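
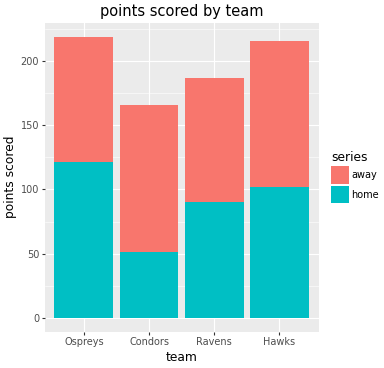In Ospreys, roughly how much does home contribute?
≈ 120

home top ≈ 120, bottom ≈ 0; segment ≈ 120.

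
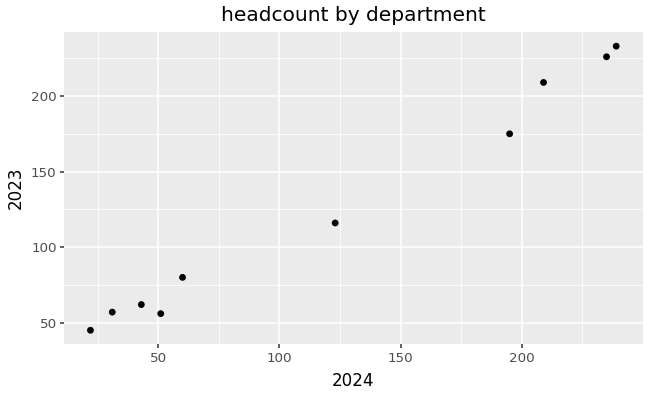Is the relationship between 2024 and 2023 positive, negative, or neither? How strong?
positive, strong

Points are positively correlated; strong (|r| ≈ 1.0).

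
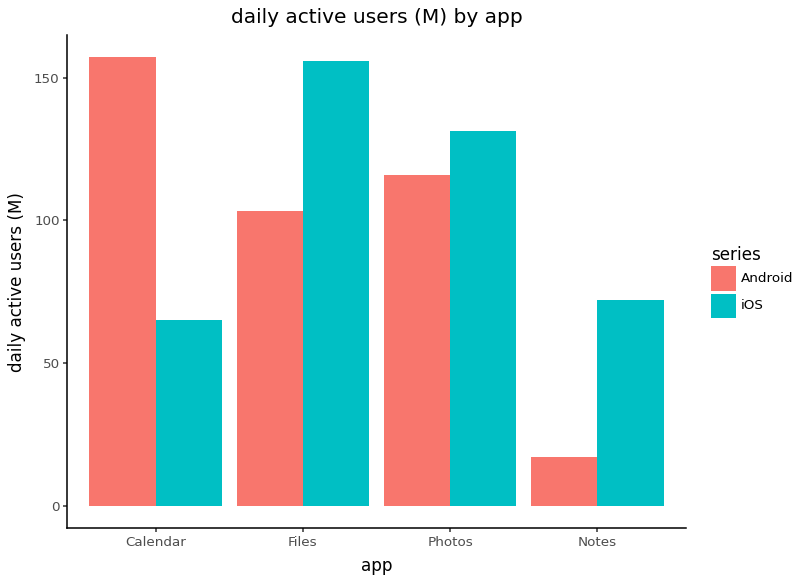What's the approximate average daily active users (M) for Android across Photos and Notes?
(120 + 20) / 2 ≈ 70.

≈ 70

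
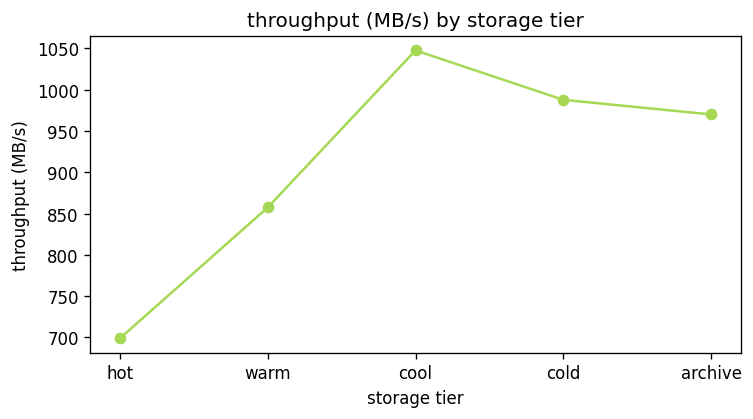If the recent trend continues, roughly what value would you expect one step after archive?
Last three: 1050, 1000, 950 → slope ≈ -50/step → next ≈ 900.

≈ 900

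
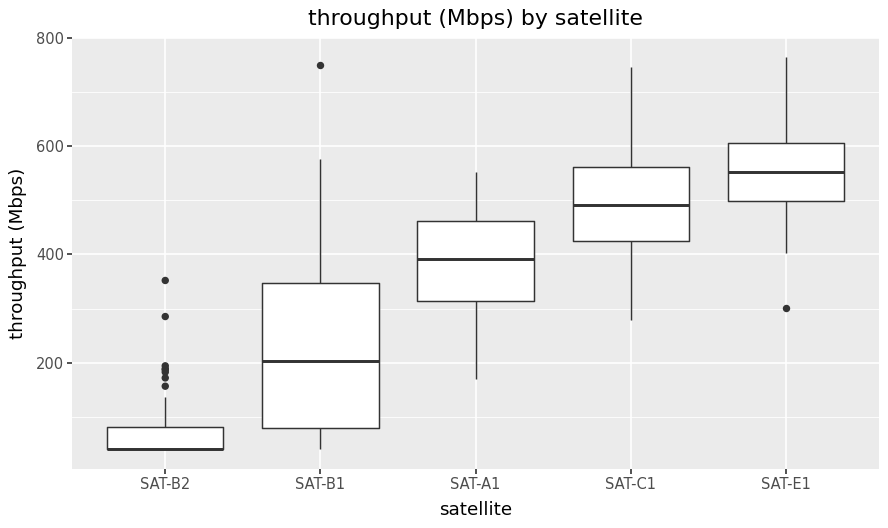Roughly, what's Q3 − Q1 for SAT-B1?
≈ 250

Q3 ≈ 350, Q1 ≈ 100; IQR ≈ 250.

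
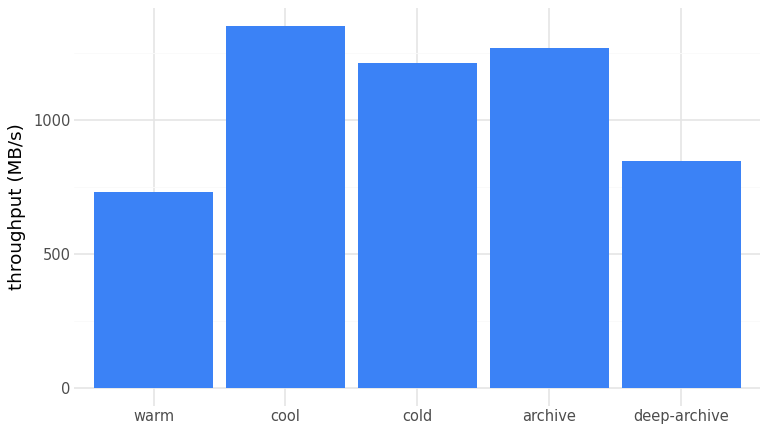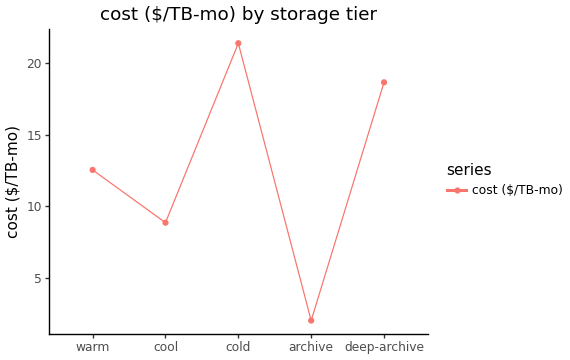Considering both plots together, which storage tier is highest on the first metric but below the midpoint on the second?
Chart 2 median cost ($/TB-mo) ≈ 12; below-median storage tiers: cool, archive. Among those, cool has the highest throughput (MB/s) (≈ 1400).

cool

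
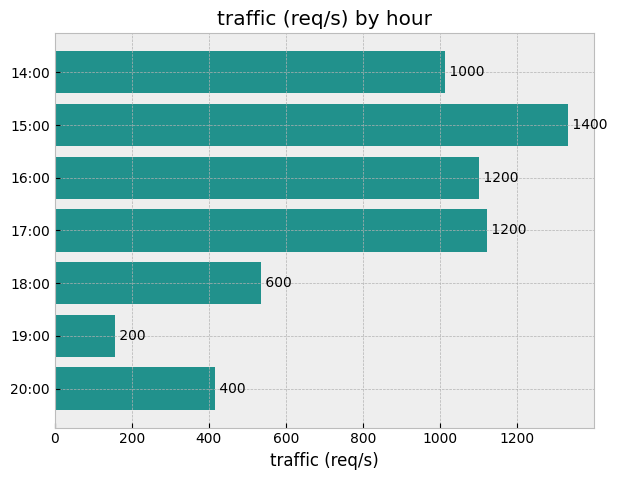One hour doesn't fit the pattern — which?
19:00 ≈ 200; the rest sit between ≈ 400 and ≈ 1400.

19:00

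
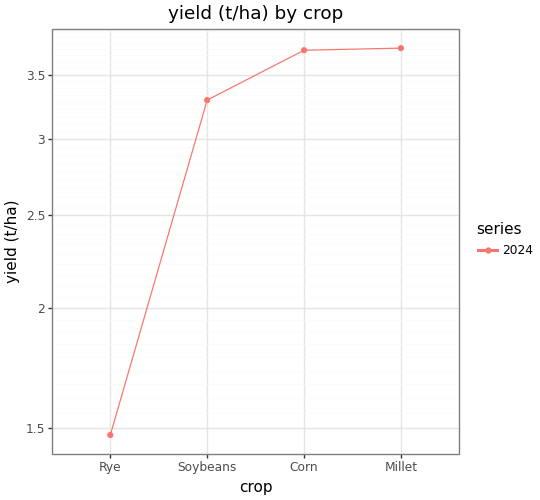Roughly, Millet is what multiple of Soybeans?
≈ 1.19×

Millet ≈ 3.8, Soybeans ≈ 3.2; 3.8/3.2 ≈ 1.19.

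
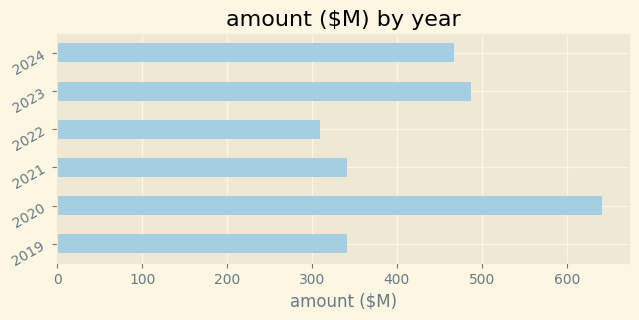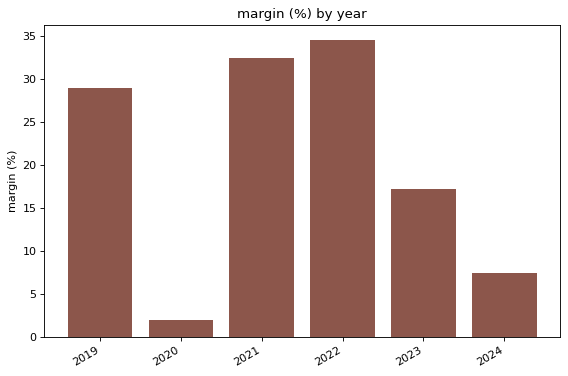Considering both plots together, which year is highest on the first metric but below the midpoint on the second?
Chart 2 median margin (%) ≈ 25; below-median years: 2020, 2023, 2024. Among those, 2020 has the highest amount ($M) (≈ 600).

2020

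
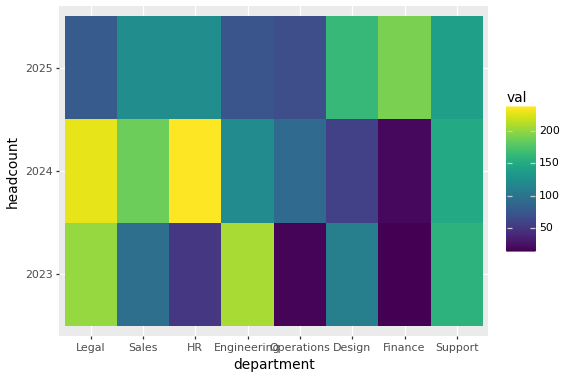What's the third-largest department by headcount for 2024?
Top 4 for 2024: HR ≈ 240, Legal ≈ 220, Sales ≈ 180, Support ≈ 140.

Sales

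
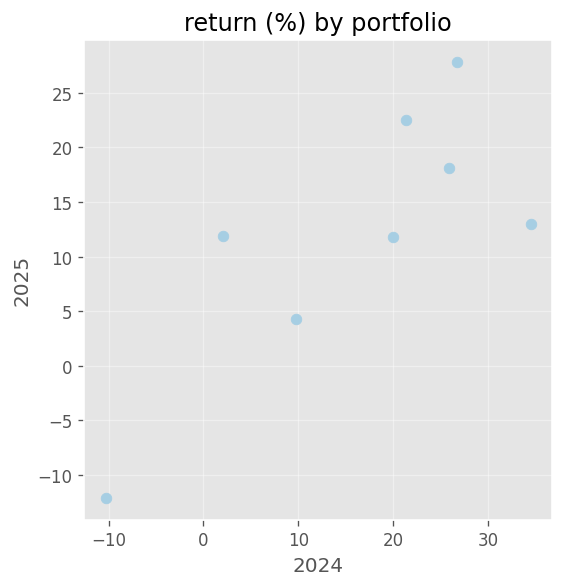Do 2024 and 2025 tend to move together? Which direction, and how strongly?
positive, strong

Points are positively correlated; strong (|r| ≈ 0.8).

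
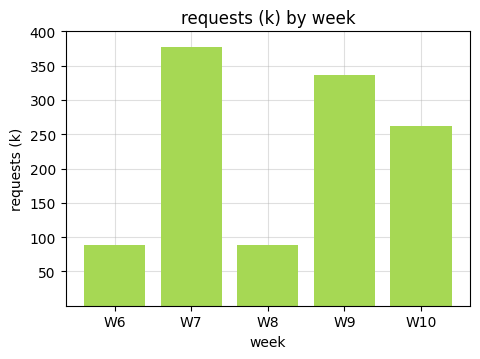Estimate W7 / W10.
≈ 1.6×

W7 ≈ 400, W10 ≈ 250; 400/250 ≈ 1.6.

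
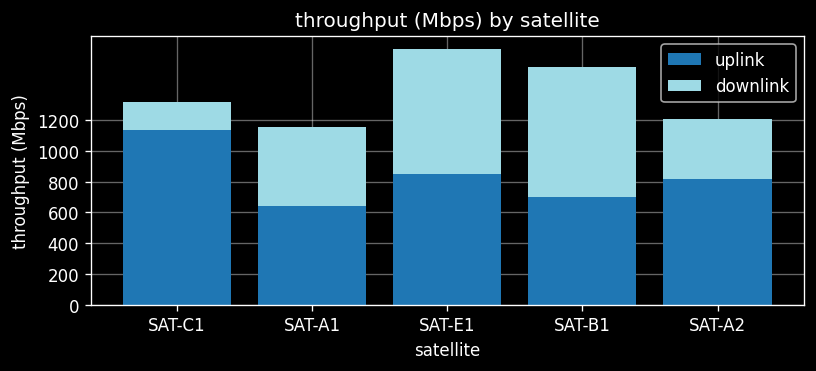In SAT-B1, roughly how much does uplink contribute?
≈ 600

uplink top ≈ 600, bottom ≈ 0; segment ≈ 600.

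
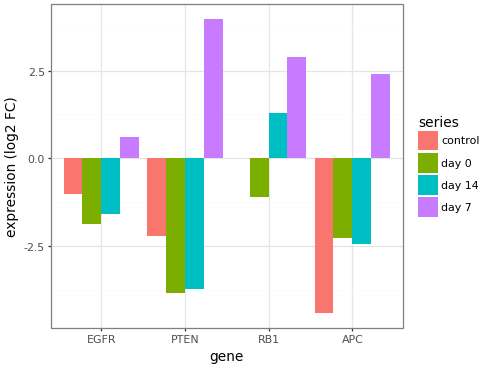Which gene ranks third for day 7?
APC

Top 4 for day 7: PTEN ≈ 4, RB1 ≈ 3, APC ≈ 2, EGFR ≈ 1.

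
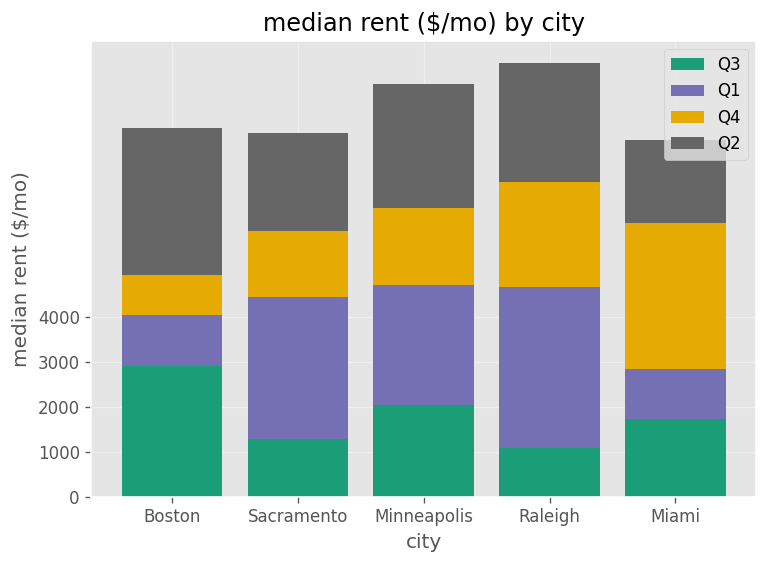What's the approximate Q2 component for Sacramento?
Q2 top ≈ 8000, bottom ≈ 6000; segment ≈ 2000.

≈ 2000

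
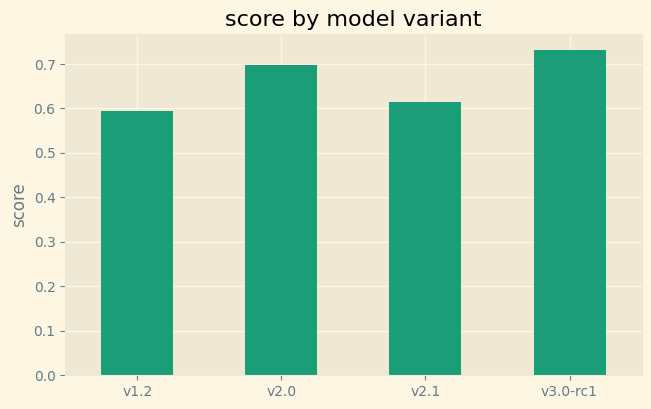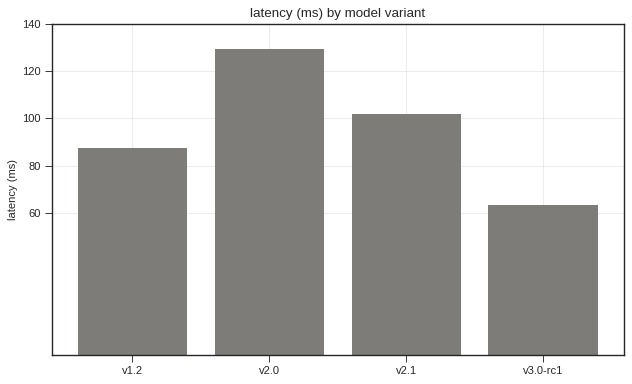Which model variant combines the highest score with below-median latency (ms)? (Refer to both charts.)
v3.0-rc1

Chart 2 median latency (ms) ≈ 100; below-median model variants: v1.2, v3.0-rc1. Among those, v3.0-rc1 has the highest score (≈ 0.7).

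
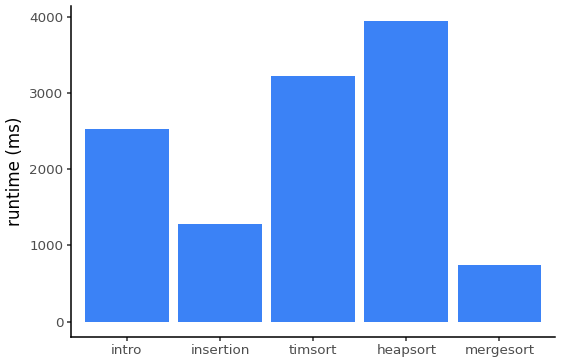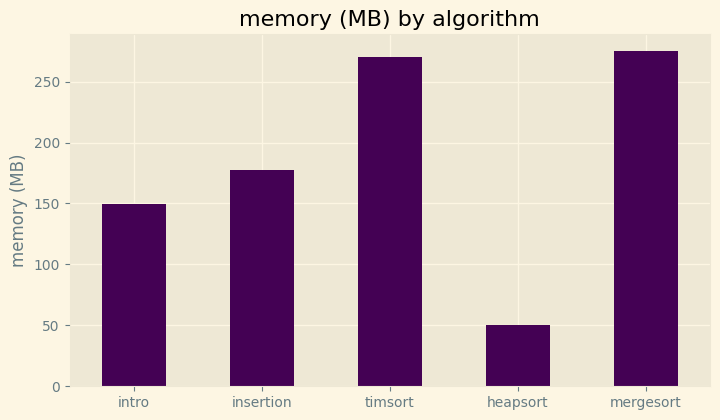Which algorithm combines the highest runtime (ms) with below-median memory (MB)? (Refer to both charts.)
heapsort

Chart 2 median memory (MB) ≈ 200; below-median algorithms: intro, heapsort. Among those, heapsort has the highest runtime (ms) (≈ 4000).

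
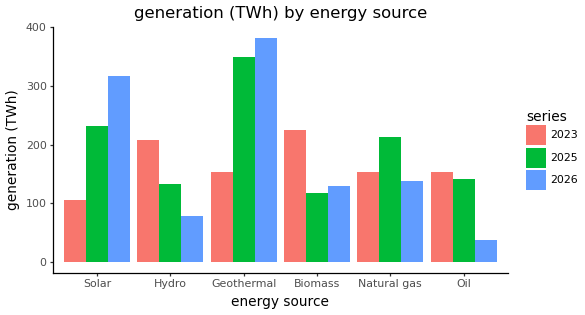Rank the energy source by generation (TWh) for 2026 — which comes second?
Solar

Top 3 for 2026: Geothermal ≈ 400, Solar ≈ 300, Natural gas ≈ 150.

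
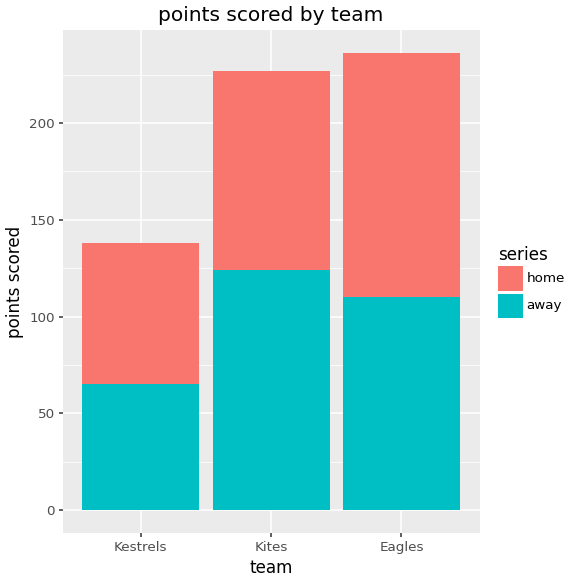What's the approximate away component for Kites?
≈ 120

away top ≈ 120, bottom ≈ 0; segment ≈ 120.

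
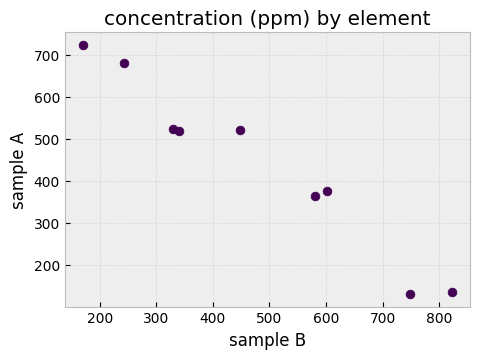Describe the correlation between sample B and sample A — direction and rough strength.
negative, strong

Points are negatively correlated; strong (|r| ≈ 1.0).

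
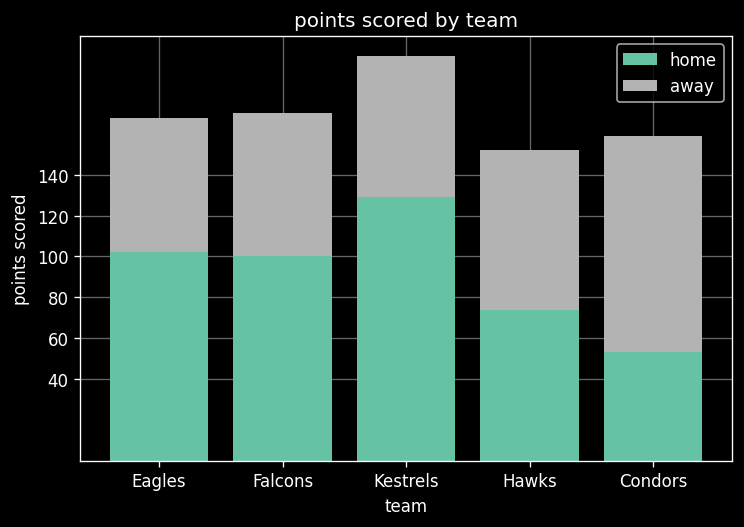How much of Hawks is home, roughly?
home top ≈ 80, bottom ≈ 0; segment ≈ 80.

≈ 80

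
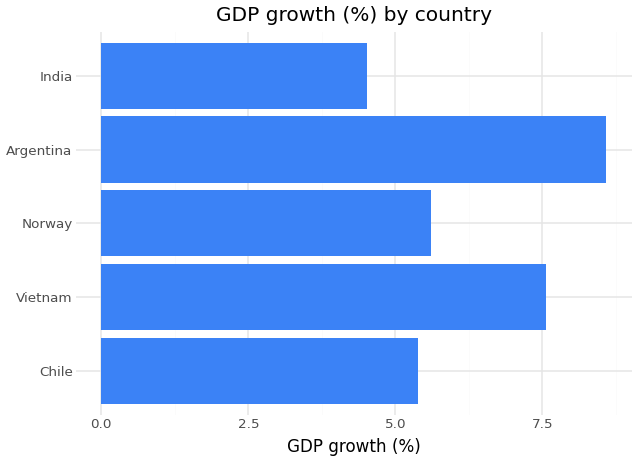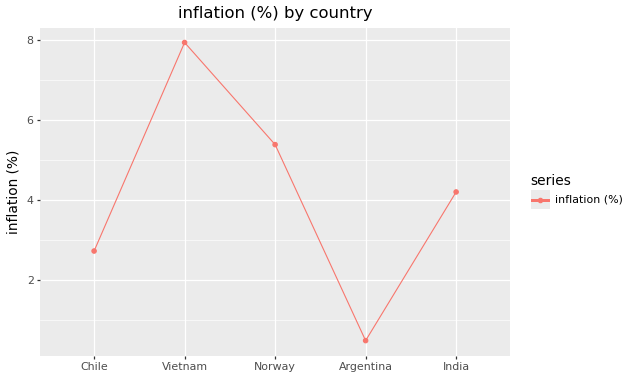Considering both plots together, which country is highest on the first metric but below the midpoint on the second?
Chart 2 median inflation (%) ≈ 4; below-median countries: Chile, Argentina. Among those, Argentina has the highest GDP growth (%) (≈ 9).

Argentina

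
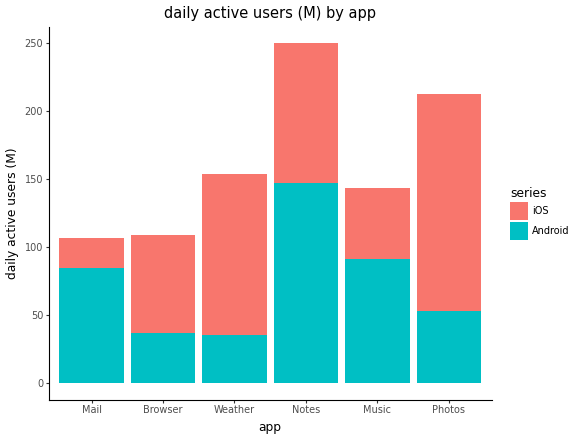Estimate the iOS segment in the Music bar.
≈ 50

iOS top ≈ 150, bottom ≈ 100; segment ≈ 50.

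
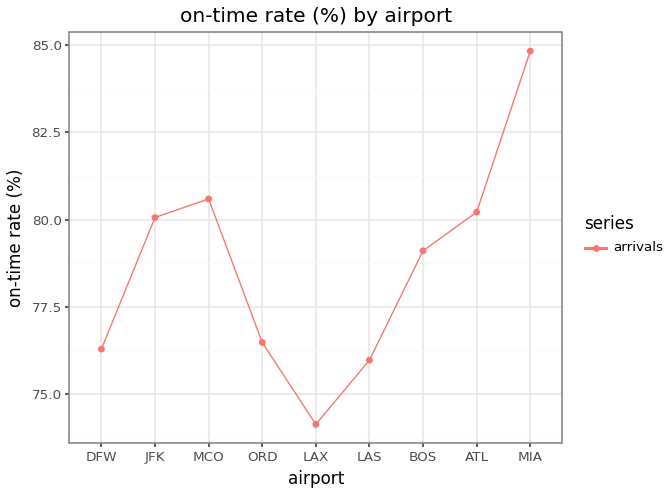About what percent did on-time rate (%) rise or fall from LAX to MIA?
LAX ≈ 74, MIA ≈ 85; (85 − 74) / 74 ≈ +14.9%.

≈ +14.9%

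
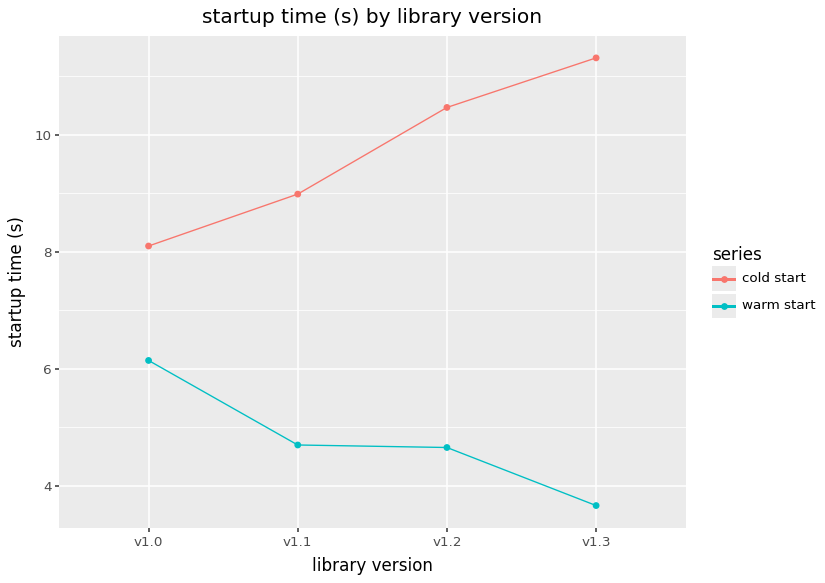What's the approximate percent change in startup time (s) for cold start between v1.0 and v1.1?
≈ +12.5%

v1.0 ≈ 8, v1.1 ≈ 9; (9 − 8) / 8 ≈ +12.5%.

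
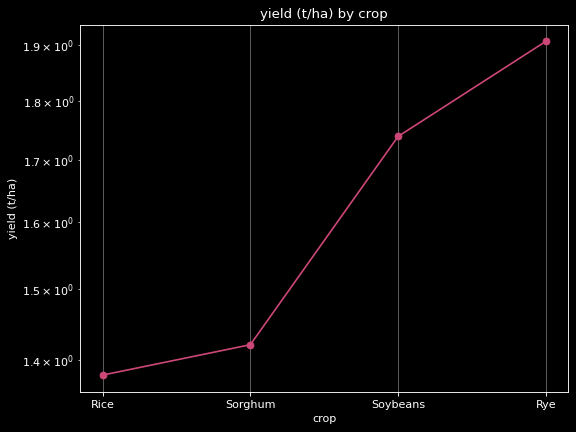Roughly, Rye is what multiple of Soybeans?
Rye ≈ 1.90, Soybeans ≈ 1.75; 1.90/1.75 ≈ 1.09.

≈ 1.09×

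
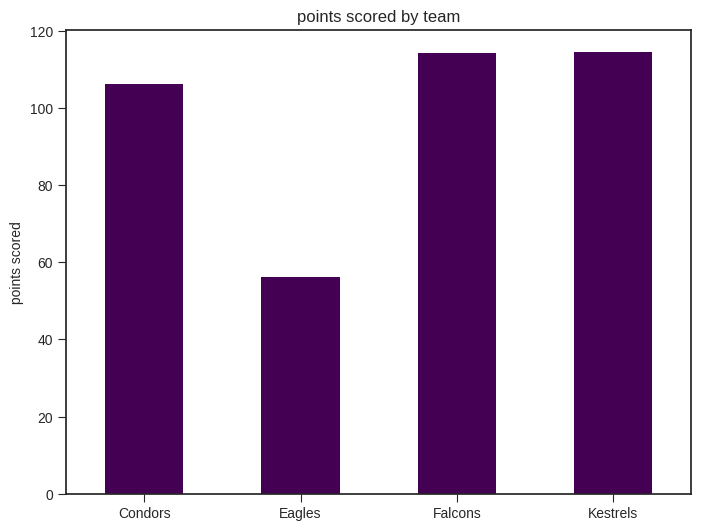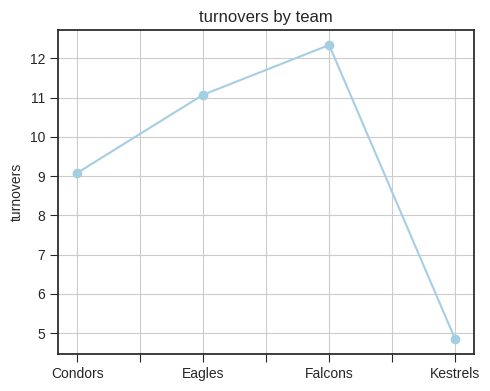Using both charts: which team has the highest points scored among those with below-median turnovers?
Chart 2 median turnovers ≈ 10; below-median teams: Condors, Kestrels. Among those, Kestrels has the highest points scored (≈ 120).

Kestrels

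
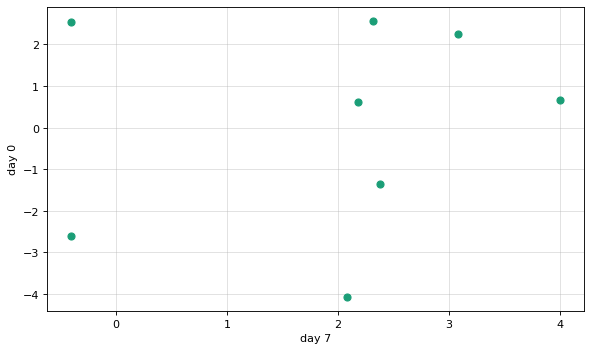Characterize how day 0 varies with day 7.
no clear correlation

Points are roughly uncorrelated; weak (|r| ≈ 0.1).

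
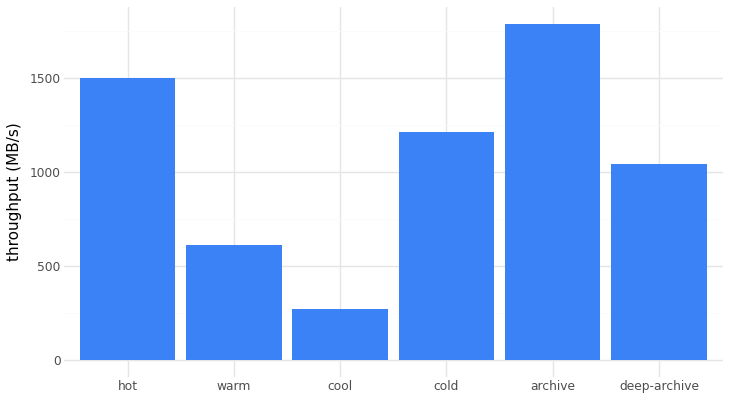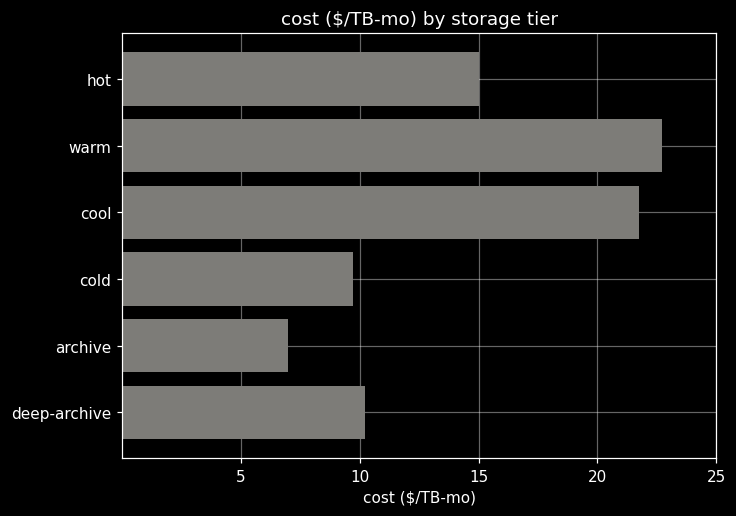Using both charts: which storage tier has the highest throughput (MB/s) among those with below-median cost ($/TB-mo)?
Chart 2 median cost ($/TB-mo) ≈ 15; below-median storage tiers: cold, archive, deep-archive. Among those, archive has the highest throughput (MB/s) (≈ 1800).

archive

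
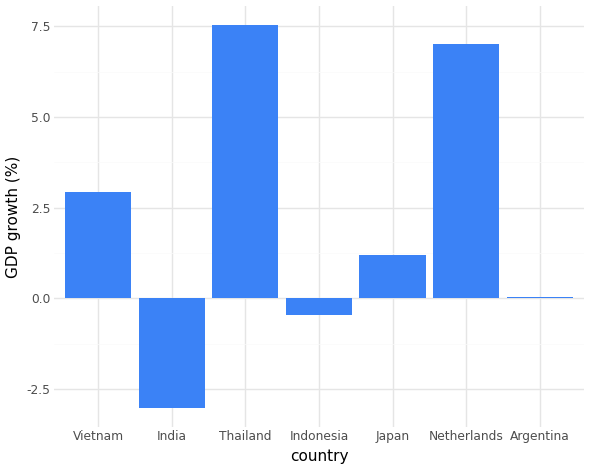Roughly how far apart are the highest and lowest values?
Max Thailand ≈ 8, min India ≈ -3; range ≈ 11.

≈ 11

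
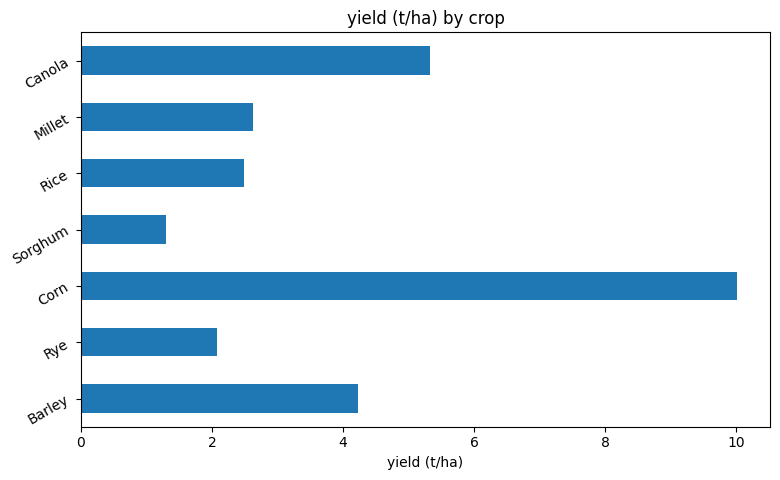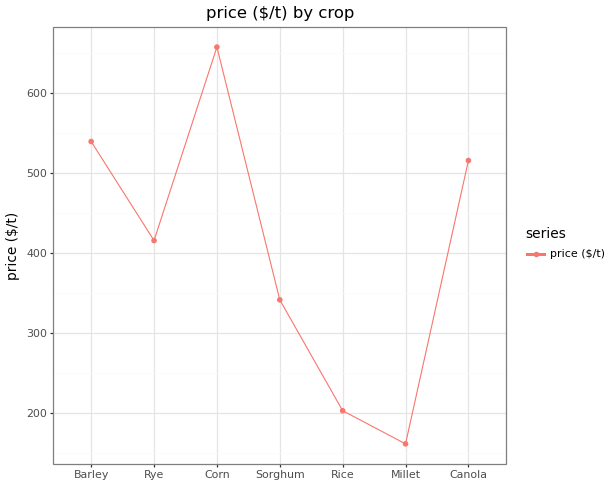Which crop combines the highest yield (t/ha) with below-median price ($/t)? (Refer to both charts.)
Millet

Chart 2 median price ($/t) ≈ 400; below-median crops: Sorghum, Rice, Millet. Among those, Millet has the highest yield (t/ha) (≈ 3).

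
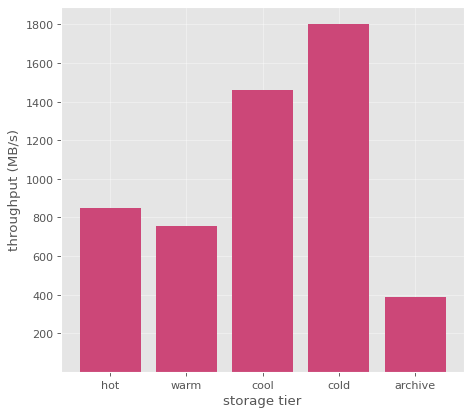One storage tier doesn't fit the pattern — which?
cold ≈ 1800; the rest sit between ≈ 400 and ≈ 1400.

cold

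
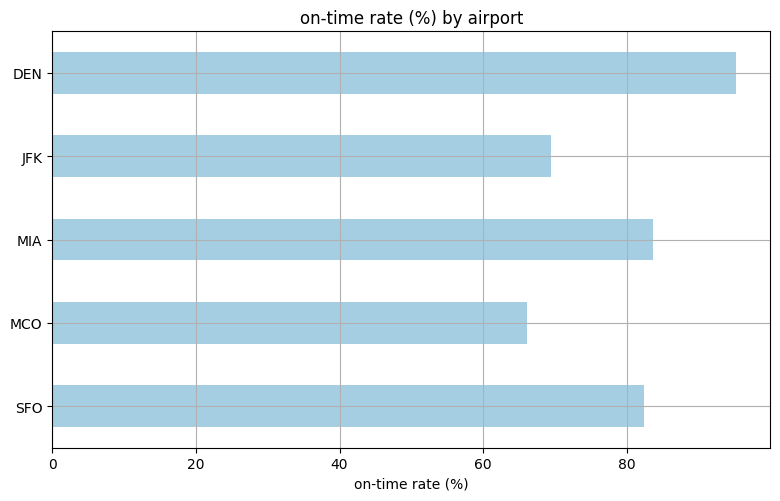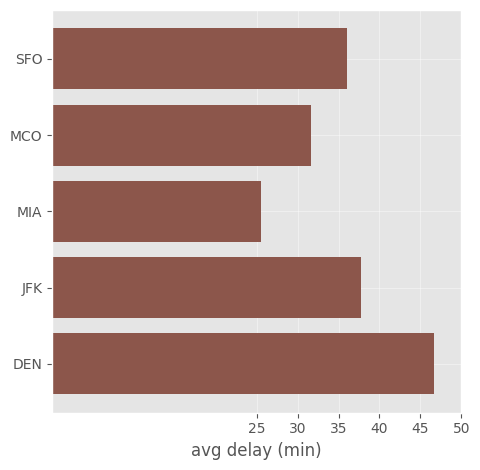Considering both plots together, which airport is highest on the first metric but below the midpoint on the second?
MIA

Chart 2 median avg delay (min) ≈ 35; below-median airports: MCO, MIA. Among those, MIA has the highest on-time rate (%) (≈ 80).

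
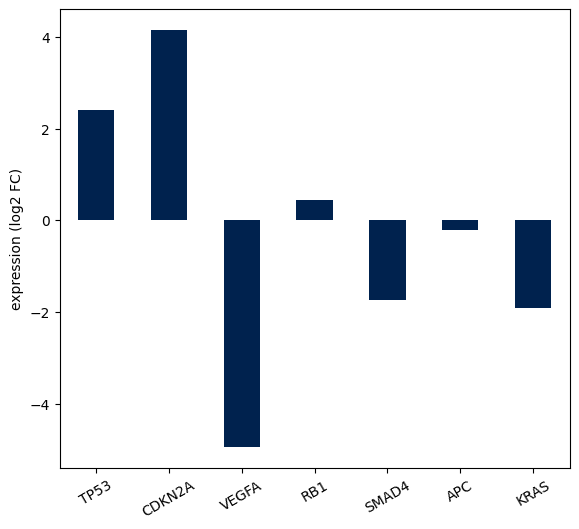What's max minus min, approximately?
≈ 9

Max CDKN2A ≈ 4, min VEGFA ≈ -5; range ≈ 9.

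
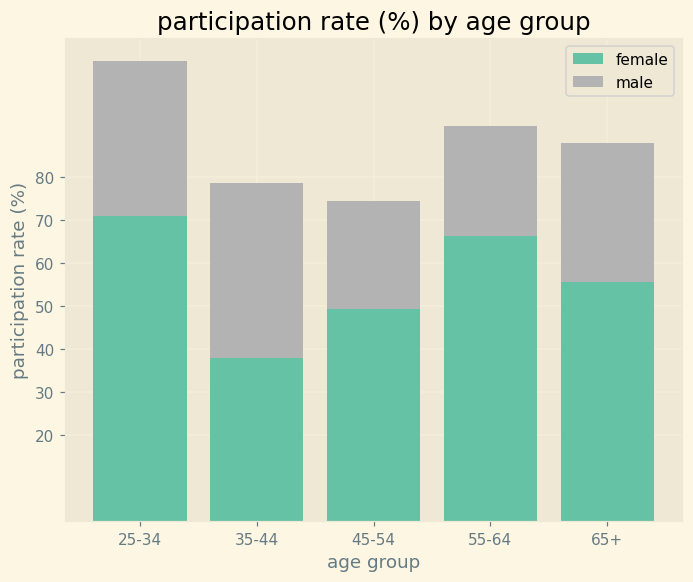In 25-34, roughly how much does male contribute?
≈ 40

male top ≈ 110, bottom ≈ 70; segment ≈ 40.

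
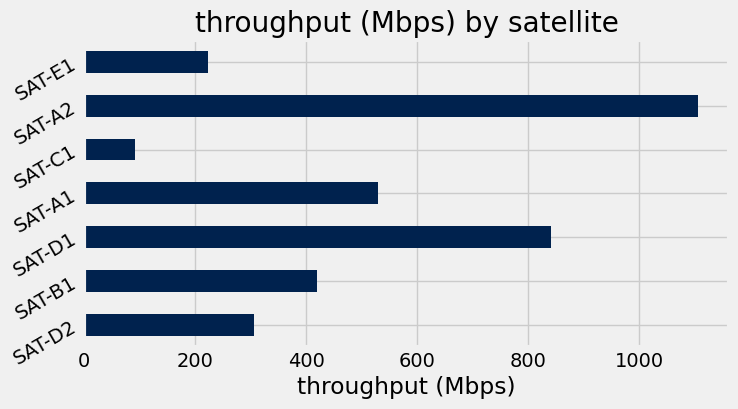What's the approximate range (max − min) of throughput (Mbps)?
Max SAT-A2 ≈ 1100, min SAT-C1 ≈ 100; range ≈ 1000.

≈ 1000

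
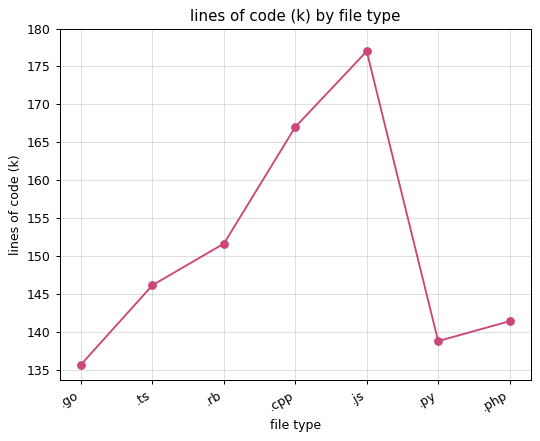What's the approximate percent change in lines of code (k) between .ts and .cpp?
≈ +13.8%

.ts ≈ 145, .cpp ≈ 165; (165 − 145) / 145 ≈ +13.8%.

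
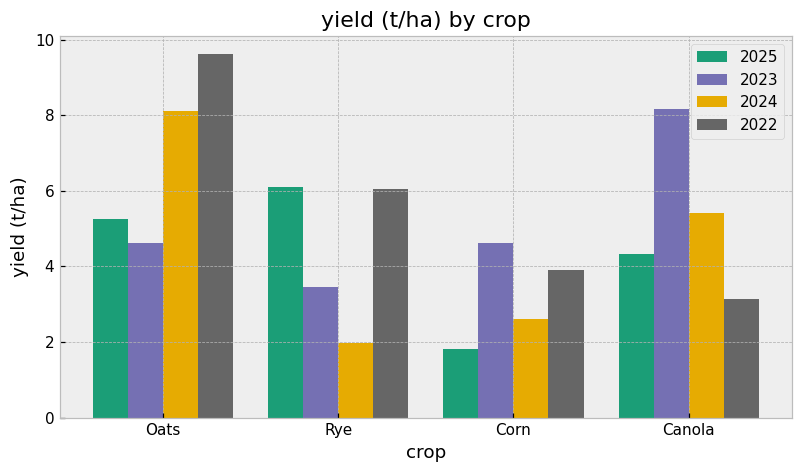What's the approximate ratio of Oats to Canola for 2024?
Oats ≈ 8, Canola ≈ 5; 8/5 ≈ 1.6.

≈ 1.6×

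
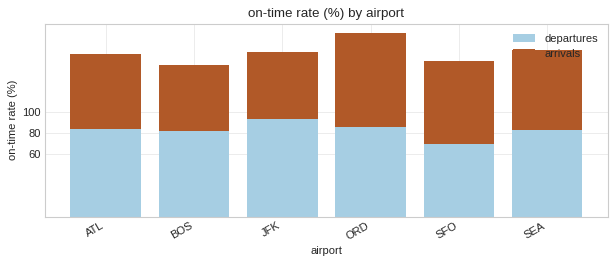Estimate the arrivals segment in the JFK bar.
≈ 60

arrivals top ≈ 160, bottom ≈ 100; segment ≈ 60.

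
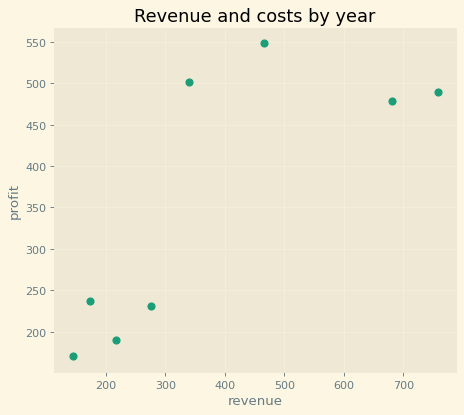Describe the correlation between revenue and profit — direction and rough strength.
Points are positively correlated; strong (|r| ≈ 0.8).

positive, strong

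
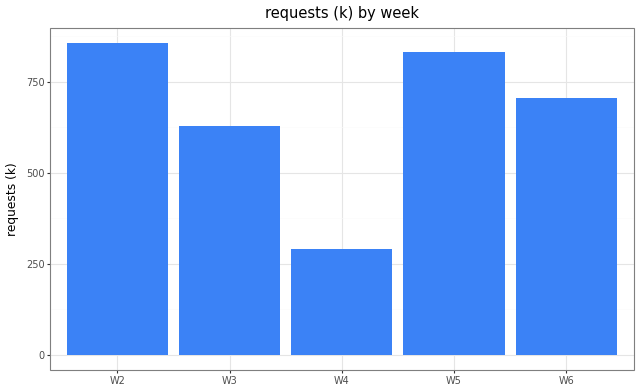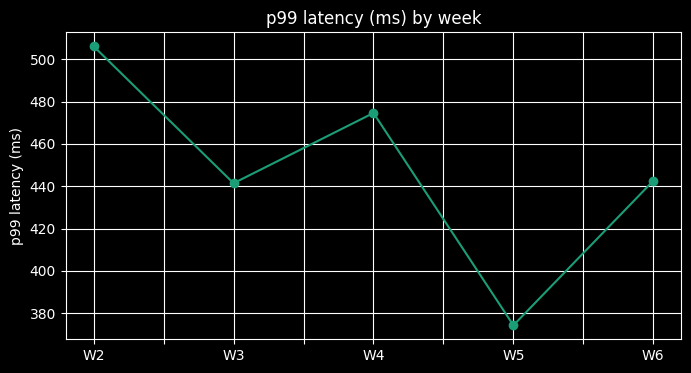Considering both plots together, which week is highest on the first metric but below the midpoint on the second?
Chart 2 median p99 latency (ms) ≈ 450; below-median weeks: W3, W5. Among those, W5 has the highest requests (k) (≈ 800).

W5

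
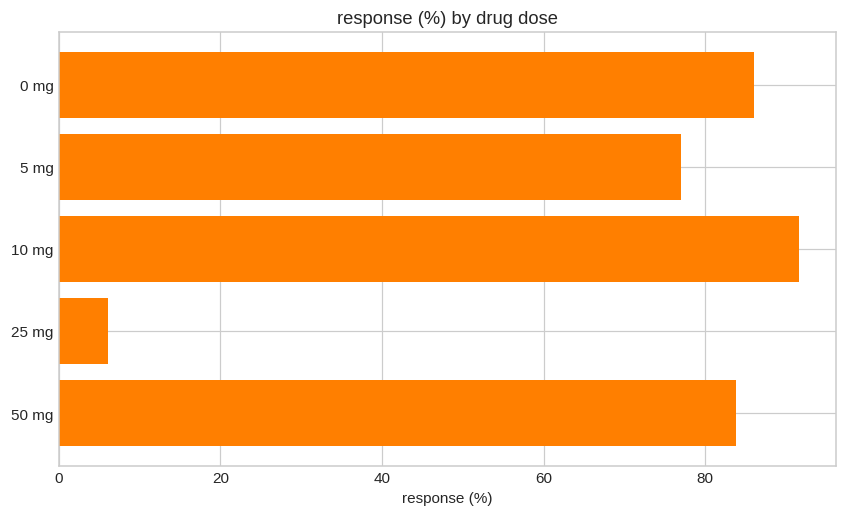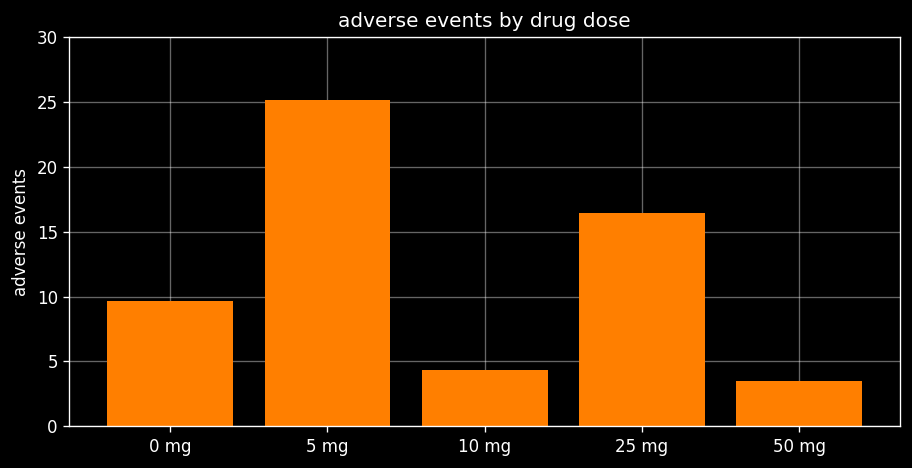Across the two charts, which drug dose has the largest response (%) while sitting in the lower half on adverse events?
10 mg

Chart 2 median adverse events ≈ 10; below-median drug doses: 10 mg, 50 mg. Among those, 10 mg has the highest response (%) (≈ 90).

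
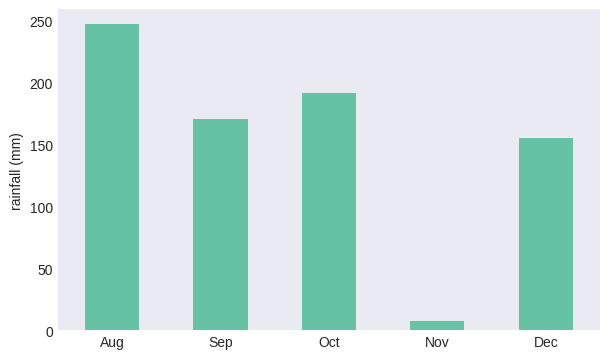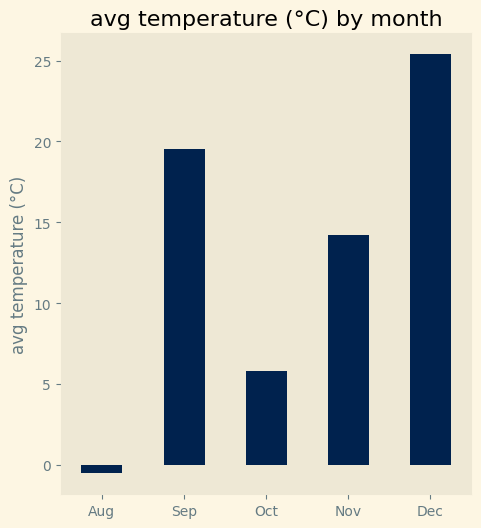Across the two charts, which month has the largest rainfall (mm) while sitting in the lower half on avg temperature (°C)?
Aug

Chart 2 median avg temperature (°C) ≈ 15; below-median months: Aug, Oct. Among those, Aug has the highest rainfall (mm) (≈ 250).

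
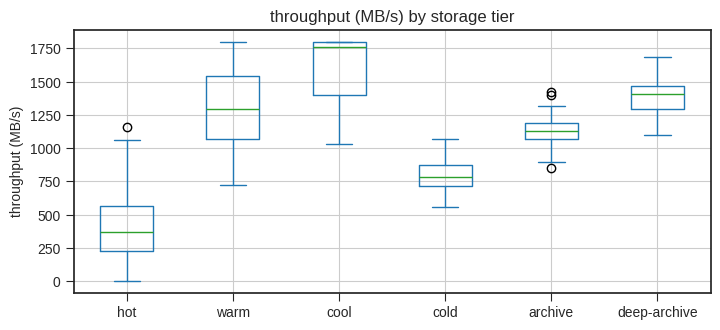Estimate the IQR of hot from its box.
≈ 400

Q3 ≈ 600, Q1 ≈ 200; IQR ≈ 400.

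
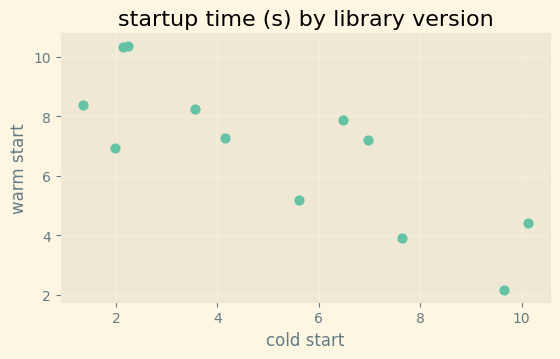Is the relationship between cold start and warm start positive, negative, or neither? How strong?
Points are negatively correlated; strong (|r| ≈ 0.8).

negative, strong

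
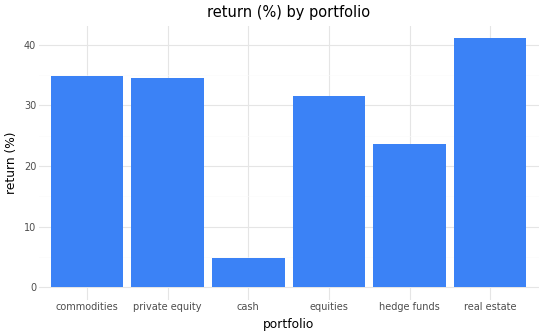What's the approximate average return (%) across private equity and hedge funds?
(35 + 25) / 2 ≈ 30.

≈ 30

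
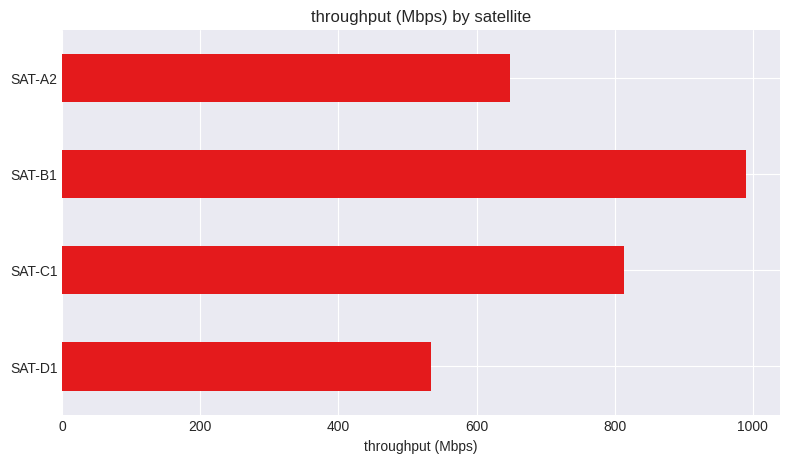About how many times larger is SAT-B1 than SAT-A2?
SAT-B1 ≈ 1000, SAT-A2 ≈ 600; 1000/600 ≈ 1.67.

≈ 1.67×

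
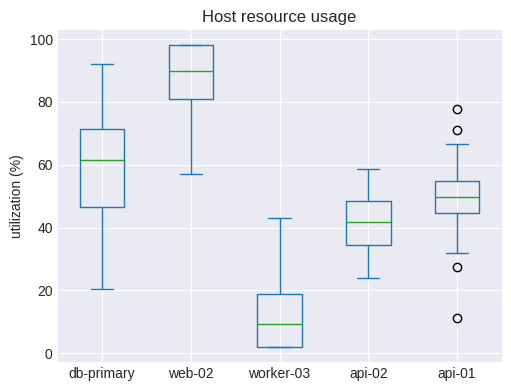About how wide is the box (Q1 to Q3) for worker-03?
≈ 20

Q3 ≈ 20, Q1 ≈ 0; IQR ≈ 20.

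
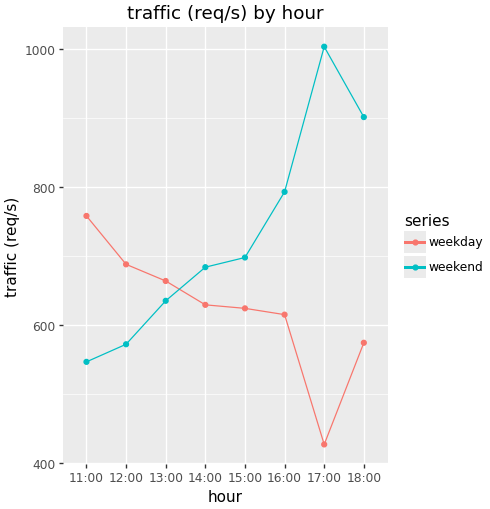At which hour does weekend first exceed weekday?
13:00: weekend ≈ 650 vs weekday ≈ 650 (not yet); 14:00: weekend ≈ 700 vs weekday ≈ 650 (first crossover).

14:00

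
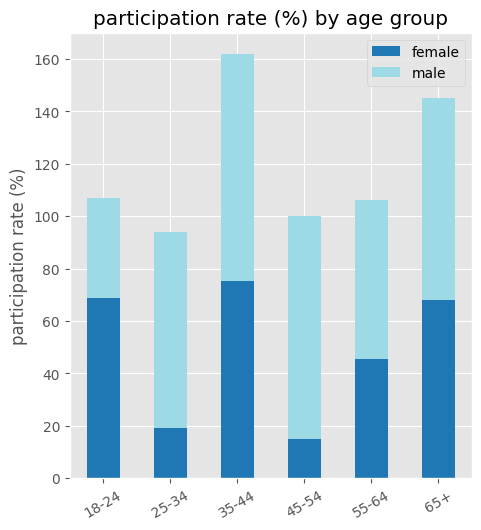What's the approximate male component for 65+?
male top ≈ 140, bottom ≈ 60; segment ≈ 80.

≈ 80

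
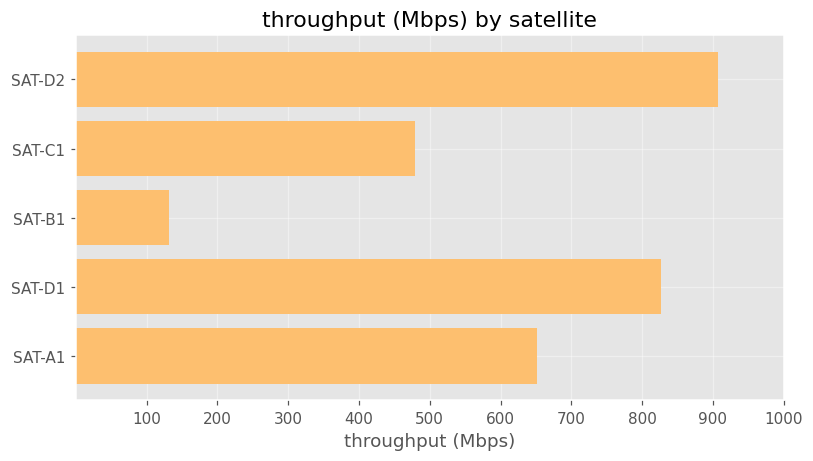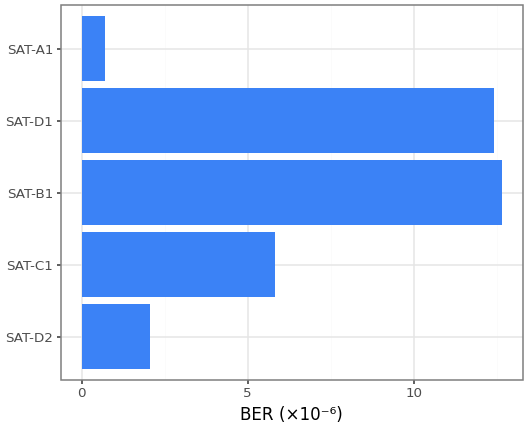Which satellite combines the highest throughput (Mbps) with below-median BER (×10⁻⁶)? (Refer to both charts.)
SAT-D2

Chart 2 median BER (×10⁻⁶) ≈ 6; below-median satellites: SAT-D2, SAT-A1. Among those, SAT-D2 has the highest throughput (Mbps) (≈ 900).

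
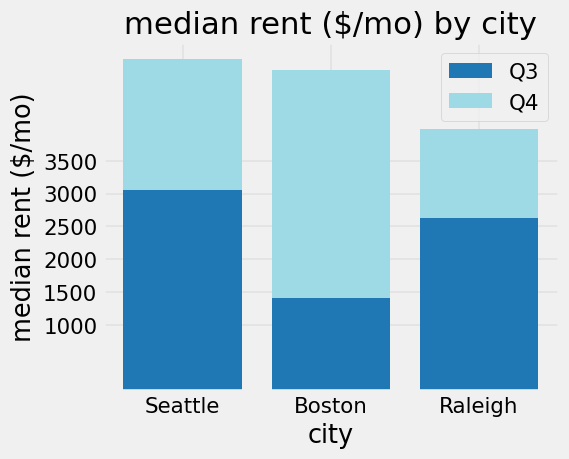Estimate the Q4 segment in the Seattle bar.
Q4 top ≈ 5000, bottom ≈ 3000; segment ≈ 2000.

≈ 2000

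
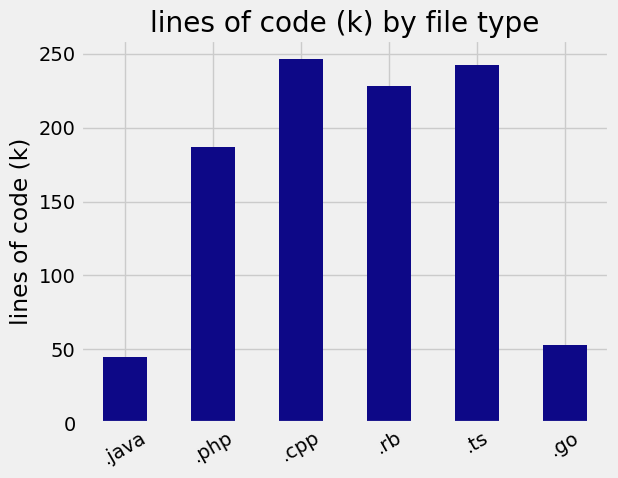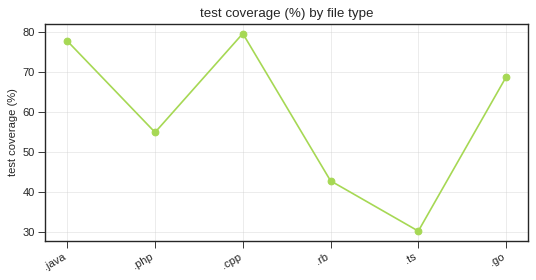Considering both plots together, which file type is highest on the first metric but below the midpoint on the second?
Chart 2 median test coverage (%) ≈ 60; below-median file types: .php, .rb, .ts. Among those, .ts has the highest lines of code (k) (≈ 250).

.ts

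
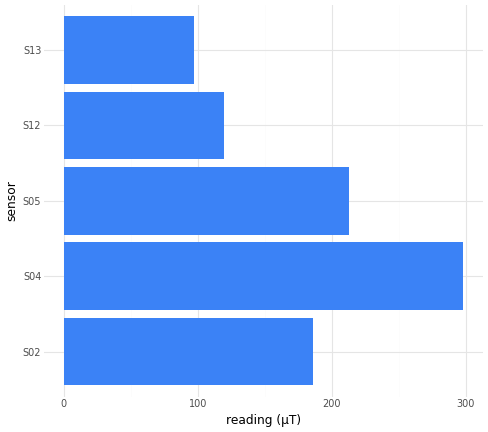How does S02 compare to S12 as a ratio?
≈ 1.4×

S02 ≈ 175, S12 ≈ 125; 175/125 ≈ 1.4.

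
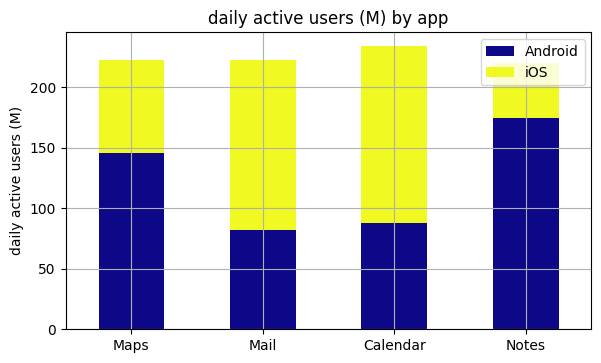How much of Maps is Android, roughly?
Android top ≈ 140, bottom ≈ 0; segment ≈ 140.

≈ 140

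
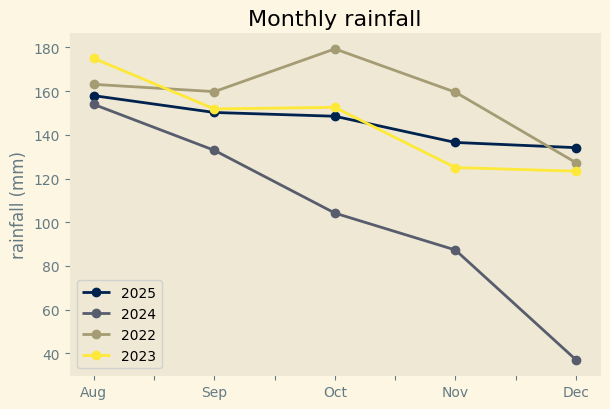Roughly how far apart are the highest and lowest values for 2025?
≈ 20

Max Aug ≈ 160, min Dec ≈ 140; range ≈ 20.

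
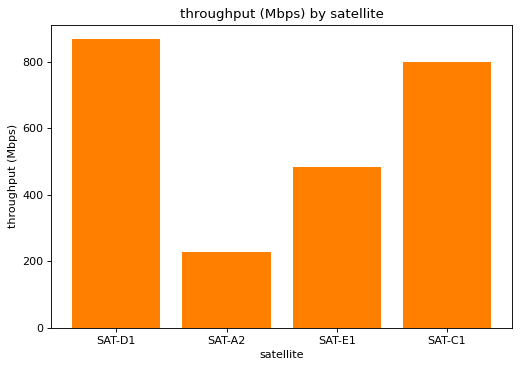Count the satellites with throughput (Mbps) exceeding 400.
Above 400: SAT-D1, SAT-E1, SAT-C1.

3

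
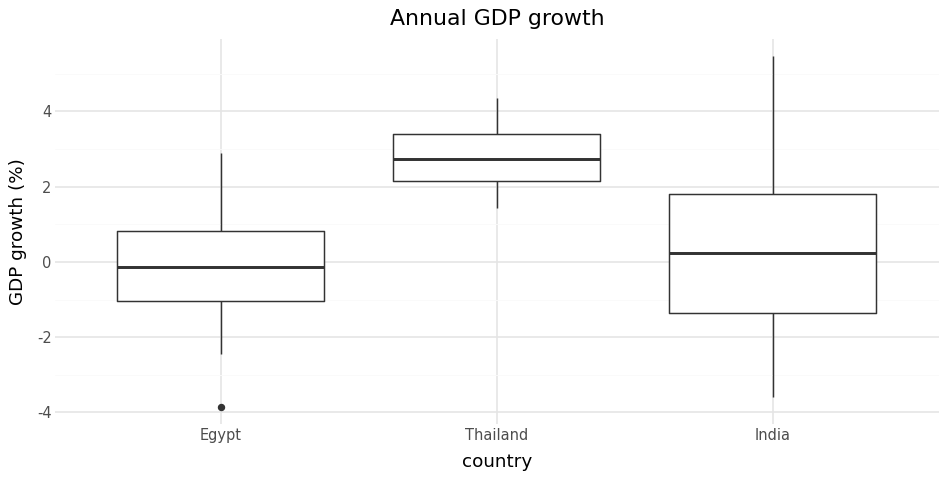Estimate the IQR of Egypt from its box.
≈ 2.0

Q3 ≈ 1.0, Q1 ≈ -1.0; IQR ≈ 2.0.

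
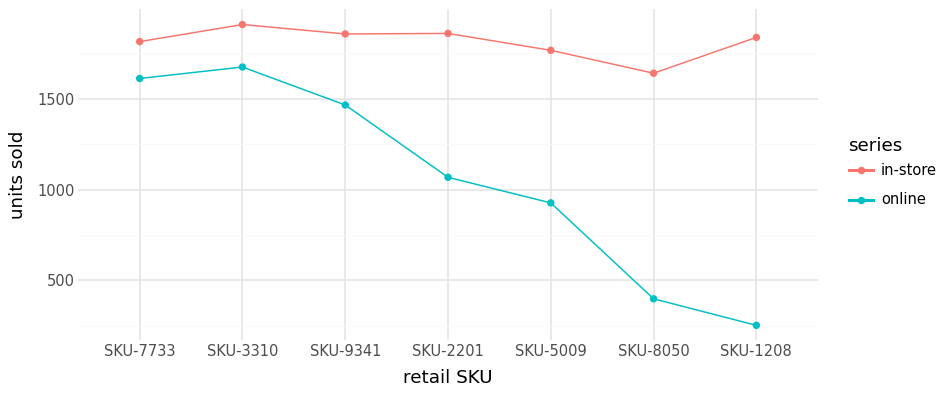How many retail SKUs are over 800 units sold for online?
5

Above 800: SKU-7733, SKU-3310, SKU-9341, SKU-2201, SKU-5009.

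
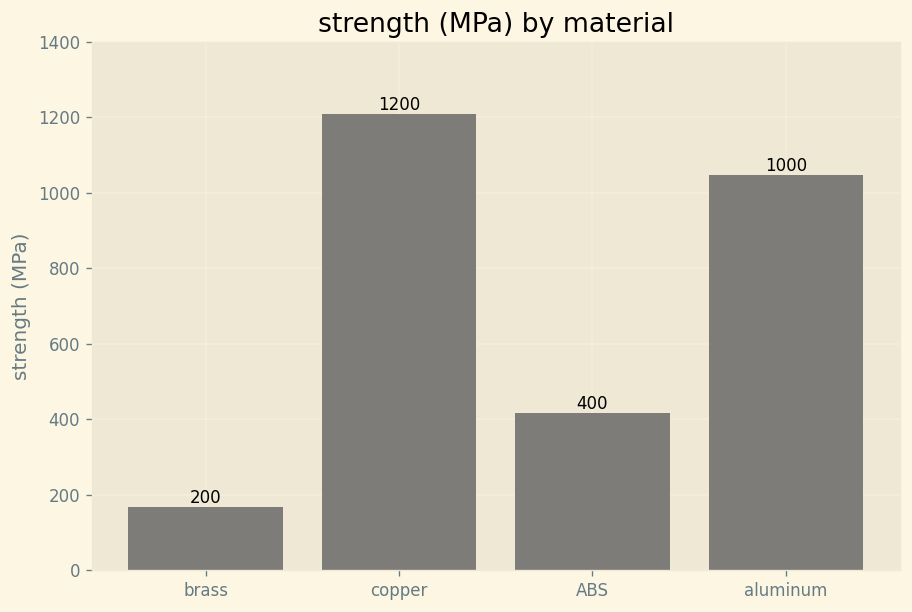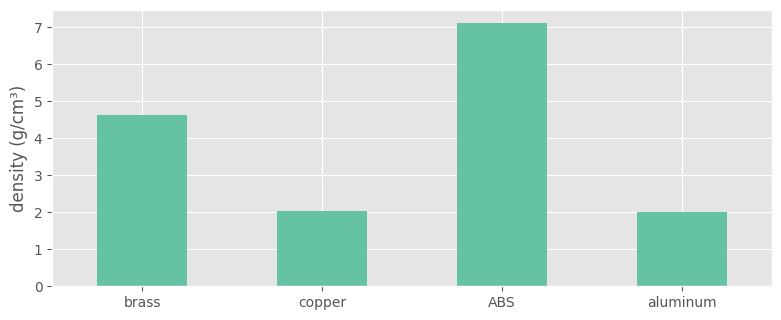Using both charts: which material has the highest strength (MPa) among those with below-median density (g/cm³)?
Chart 2 median density (g/cm³) ≈ 3; below-median materials: copper, aluminum. Among those, copper has the highest strength (MPa) (≈ 1200).

copper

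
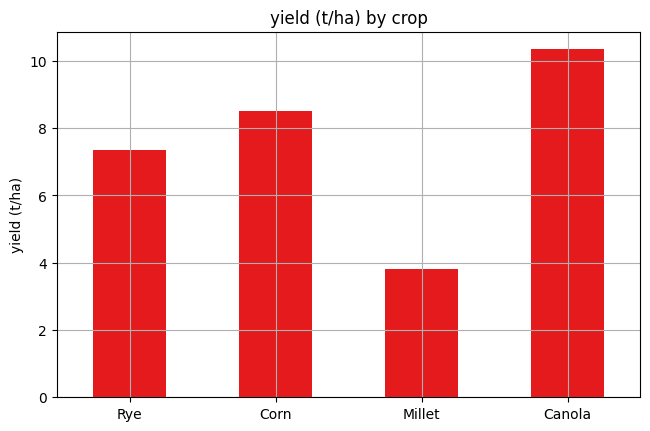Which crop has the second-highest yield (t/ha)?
Top 3: Canola ≈ 10, Corn ≈ 9, Rye ≈ 7.

Corn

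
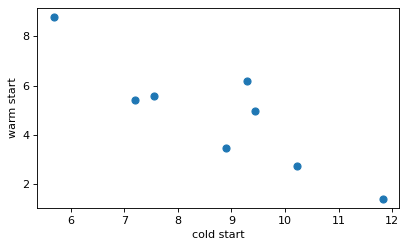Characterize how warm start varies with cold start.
Points are negatively correlated; strong (|r| ≈ 0.9).

negative, strong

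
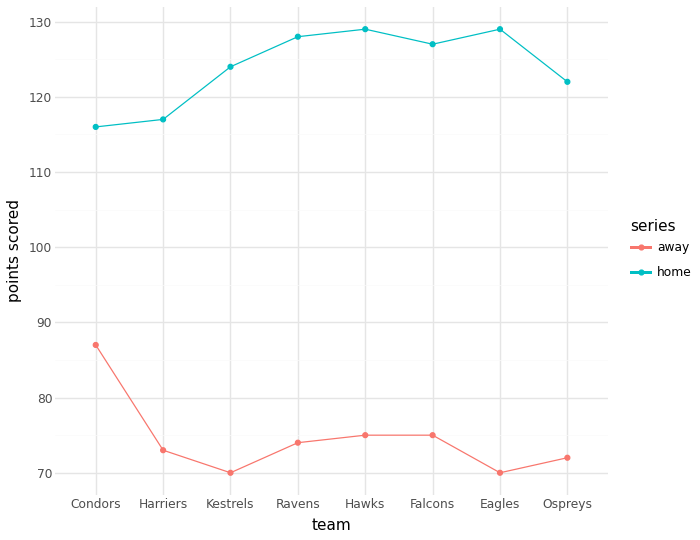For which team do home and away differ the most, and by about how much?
Eagles, ≈ 60

Eagles: home ≈ 130, away ≈ 70 → gap ≈ 60. Next-largest (Hawks) is only ≈ 55.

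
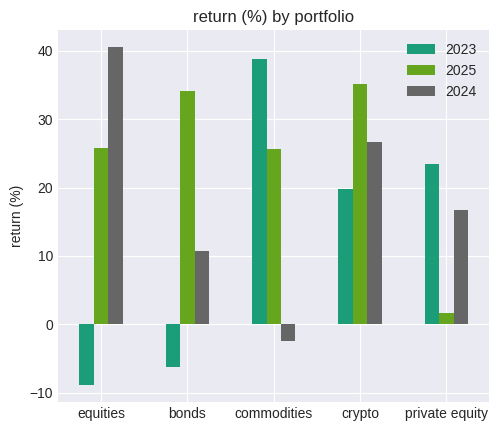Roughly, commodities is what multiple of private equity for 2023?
commodities ≈ 40, private equity ≈ 25; 40/25 ≈ 1.6.

≈ 1.6×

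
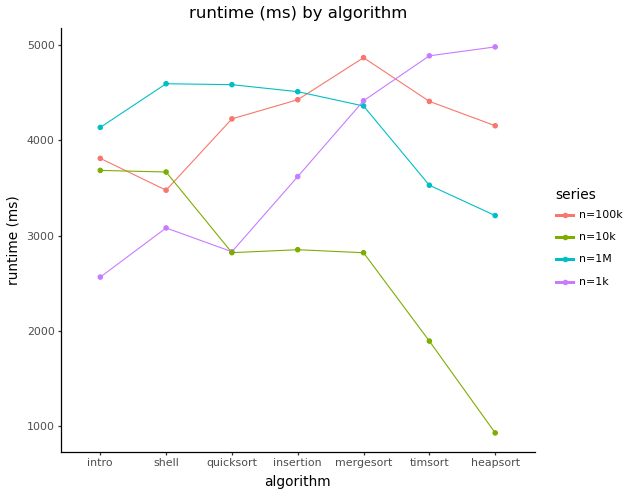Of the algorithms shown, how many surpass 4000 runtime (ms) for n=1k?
Above 4000: mergesort, timsort, heapsort.

3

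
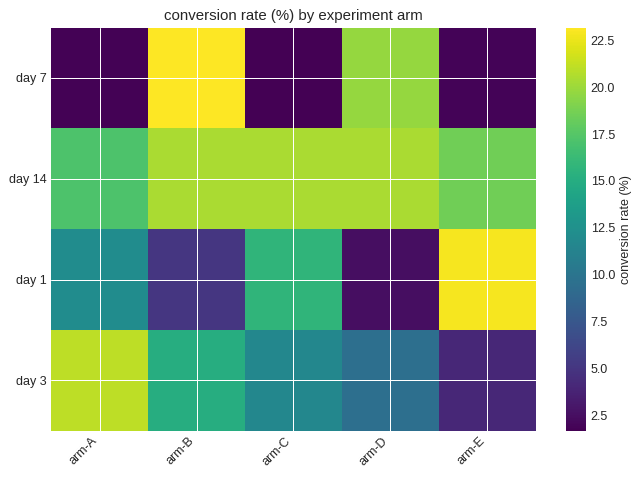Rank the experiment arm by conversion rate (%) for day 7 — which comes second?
Top 3 for day 7: arm-B ≈ 24, arm-D ≈ 20, arm-E ≈ 2.

arm-D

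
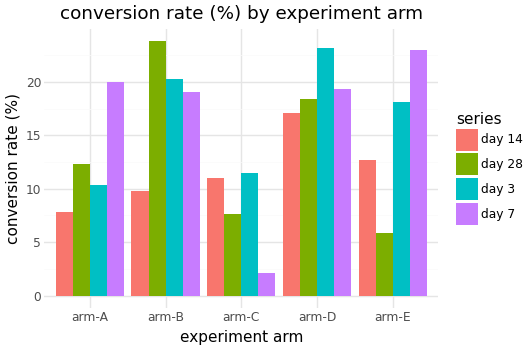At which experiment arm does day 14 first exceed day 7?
arm-B: day 14 ≈ 10 vs day 7 ≈ 20 (not yet); arm-C: day 14 ≈ 12 vs day 7 ≈ 2 (first crossover).

arm-C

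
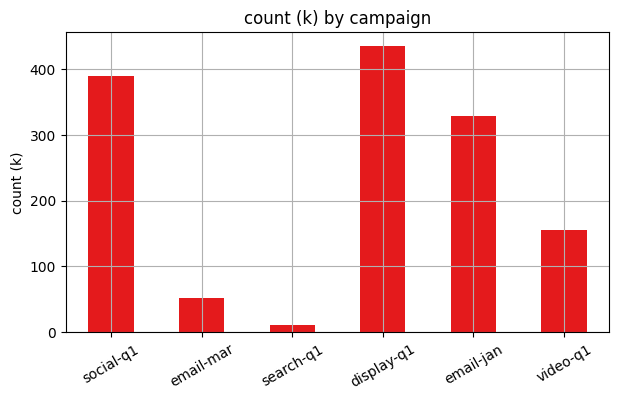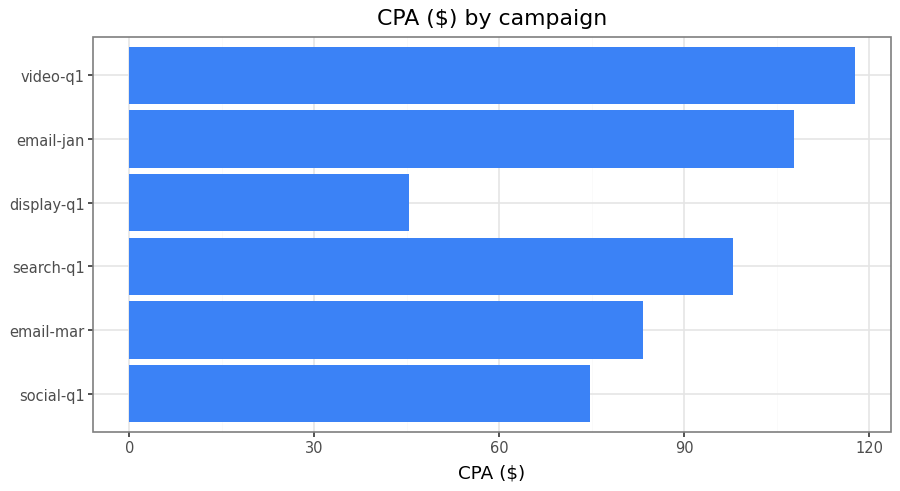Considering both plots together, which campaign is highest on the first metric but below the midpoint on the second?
Chart 2 median CPA ($) ≈ 100; below-median campaigns: social-q1, email-mar, display-q1. Among those, display-q1 has the highest count (k) (≈ 450).

display-q1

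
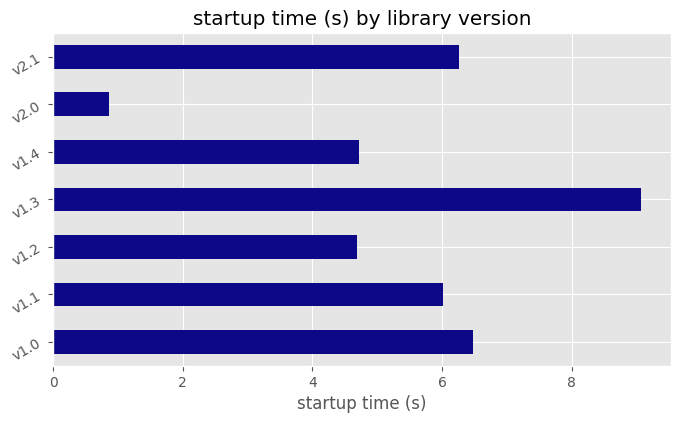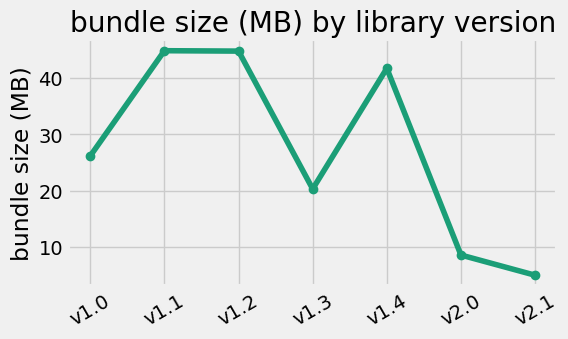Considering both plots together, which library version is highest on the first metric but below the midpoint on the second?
v1.3

Chart 2 median bundle size (MB) ≈ 25; below-median library versions: v1.3, v2.0, v2.1. Among those, v1.3 has the highest startup time (s) (≈ 9).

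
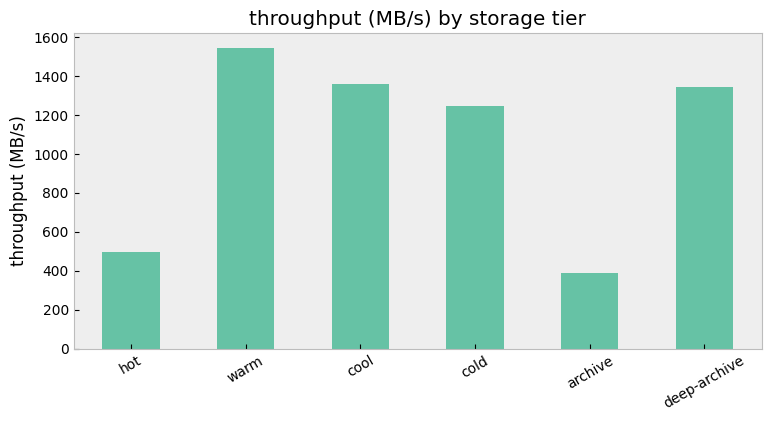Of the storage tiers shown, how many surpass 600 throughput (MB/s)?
Above 600: warm, cool, cold, deep-archive.

4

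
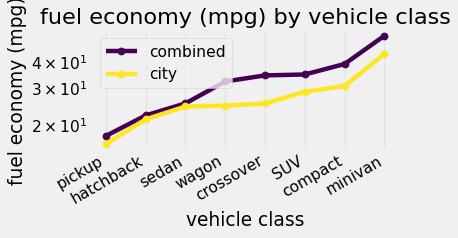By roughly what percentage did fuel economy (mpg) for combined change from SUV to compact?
≈ +14.3%

SUV ≈ 35, compact ≈ 40; (40 − 35) / 35 ≈ +14.3%.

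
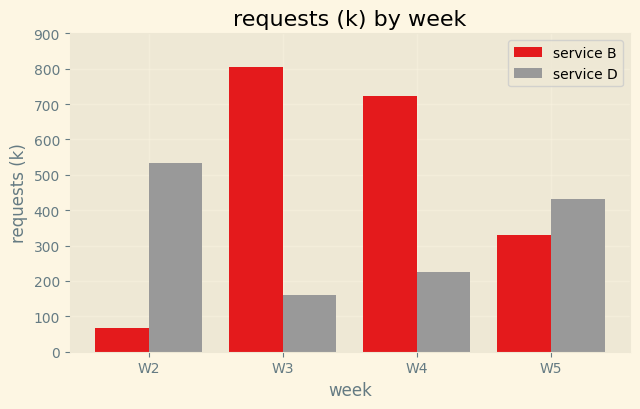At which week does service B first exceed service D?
W3

W2: service B ≈ 100 vs service D ≈ 500 (not yet); W3: service B ≈ 800 vs service D ≈ 200 (first crossover).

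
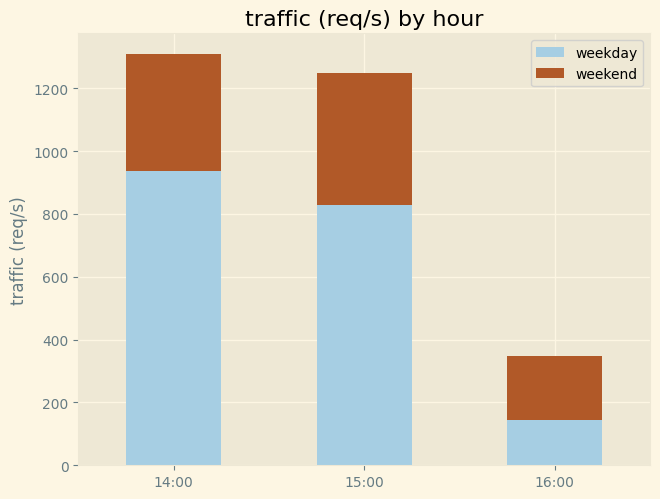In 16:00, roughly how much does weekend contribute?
≈ 200

weekend top ≈ 400, bottom ≈ 200; segment ≈ 200.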